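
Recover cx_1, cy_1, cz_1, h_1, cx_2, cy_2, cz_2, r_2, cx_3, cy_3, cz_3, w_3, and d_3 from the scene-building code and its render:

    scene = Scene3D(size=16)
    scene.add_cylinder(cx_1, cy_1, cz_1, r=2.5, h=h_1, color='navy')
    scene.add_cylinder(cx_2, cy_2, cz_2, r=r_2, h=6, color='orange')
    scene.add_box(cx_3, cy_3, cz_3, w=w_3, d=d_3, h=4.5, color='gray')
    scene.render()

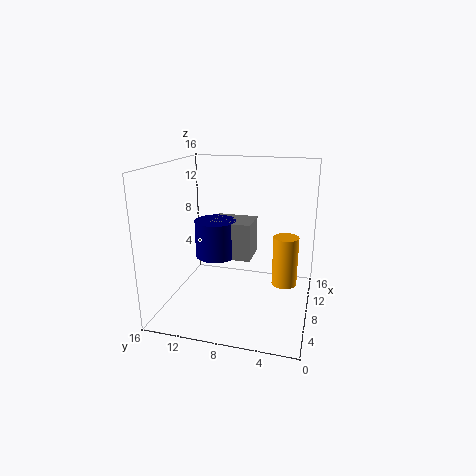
cx_1 = 10.5
cy_1 = 11.5
cz_1 = 4.5
h_1 = 4.5
cx_2 = 11
cy_2 = 3
cz_2 = 1.5
r_2 = 1.5
cx_3 = 9.5
cy_3 = 7
cz_3 = 4.5
w_3 = 4
d_3 = 5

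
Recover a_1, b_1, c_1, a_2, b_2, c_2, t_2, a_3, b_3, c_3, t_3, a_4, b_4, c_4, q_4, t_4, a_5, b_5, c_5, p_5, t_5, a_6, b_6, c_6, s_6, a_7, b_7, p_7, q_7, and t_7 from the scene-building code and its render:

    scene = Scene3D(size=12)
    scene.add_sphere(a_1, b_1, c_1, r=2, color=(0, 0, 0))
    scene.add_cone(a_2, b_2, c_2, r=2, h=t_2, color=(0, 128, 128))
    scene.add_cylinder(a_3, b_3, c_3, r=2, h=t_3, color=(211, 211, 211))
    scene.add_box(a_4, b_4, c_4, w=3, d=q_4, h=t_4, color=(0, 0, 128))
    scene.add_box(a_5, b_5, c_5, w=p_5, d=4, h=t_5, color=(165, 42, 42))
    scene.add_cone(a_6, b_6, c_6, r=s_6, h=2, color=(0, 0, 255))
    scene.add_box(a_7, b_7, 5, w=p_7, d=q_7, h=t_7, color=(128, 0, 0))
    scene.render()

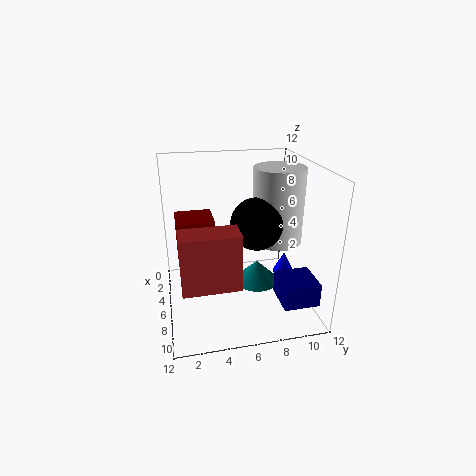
a_1 = 8; b_1 = 7; c_1 = 8; a_2 = 5; b_2 = 8; c_2 = 1; t_2 = 2; a_3 = 7; b_3 = 9; c_3 = 6; t_3 = 6; a_4 = 7; b_4 = 9; c_4 = 1; q_4 = 3; t_4 = 2; a_5 = 10; b_5 = 1; c_5 = 5; p_5 = 2; t_5 = 4; a_6 = 4; b_6 = 11; c_6 = 1; s_6 = 1; a_7 = 4; b_7 = 1; p_7 = 3; q_7 = 3; t_7 = 3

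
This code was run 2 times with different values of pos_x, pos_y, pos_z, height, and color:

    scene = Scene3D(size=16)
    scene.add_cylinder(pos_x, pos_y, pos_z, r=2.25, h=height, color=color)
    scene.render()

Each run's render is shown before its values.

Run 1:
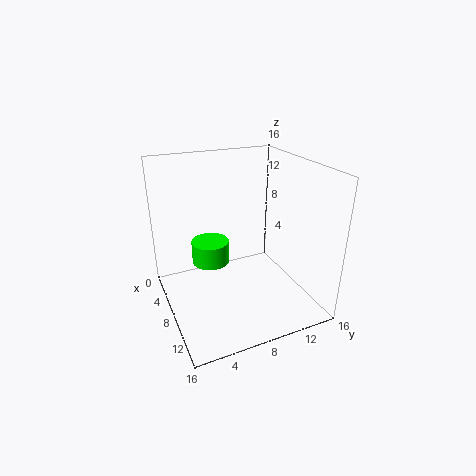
pos_x = 4.25; pos_y = 6; pos_z = 3.5; height = 2.75; color = 'lime'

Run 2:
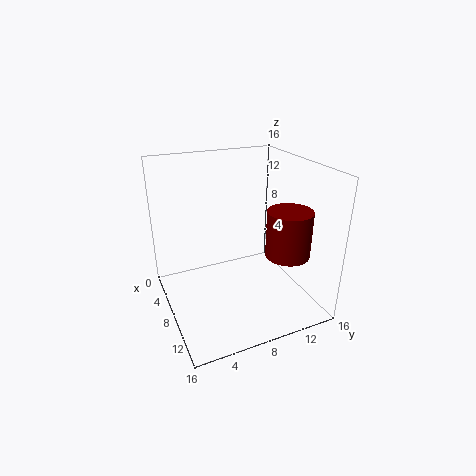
pos_x = 13; pos_y = 11.25; pos_z = 7.75; height = 4.75; color = 'maroon'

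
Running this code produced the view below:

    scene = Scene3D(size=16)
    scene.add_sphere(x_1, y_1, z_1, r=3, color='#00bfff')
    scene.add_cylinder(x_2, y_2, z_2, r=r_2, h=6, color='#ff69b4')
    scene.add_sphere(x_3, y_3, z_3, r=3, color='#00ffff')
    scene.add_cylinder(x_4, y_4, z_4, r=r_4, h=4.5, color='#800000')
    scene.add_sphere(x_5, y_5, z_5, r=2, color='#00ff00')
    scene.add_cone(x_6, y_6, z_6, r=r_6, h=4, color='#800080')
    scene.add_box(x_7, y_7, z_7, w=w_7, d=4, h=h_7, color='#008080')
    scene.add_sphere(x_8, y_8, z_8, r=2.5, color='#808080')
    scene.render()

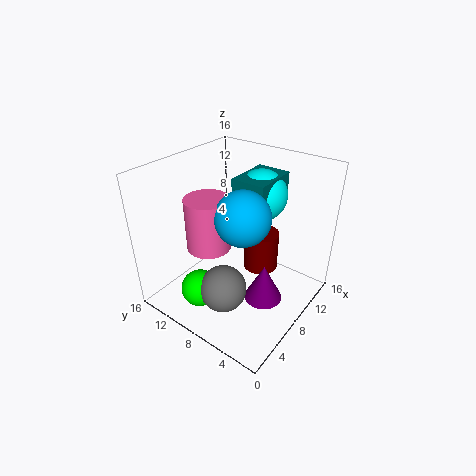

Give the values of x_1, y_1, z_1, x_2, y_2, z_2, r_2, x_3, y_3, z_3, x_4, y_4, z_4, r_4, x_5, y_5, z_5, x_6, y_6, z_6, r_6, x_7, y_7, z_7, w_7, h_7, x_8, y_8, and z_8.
x_1 = 7.5, y_1 = 7, z_1 = 11, x_2 = 6.5, y_2 = 11, z_2 = 6.5, r_2 = 2.5, x_3 = 12.5, y_3 = 8, z_3 = 11.5, x_4 = 10.5, y_4 = 6.5, z_4 = 3.5, r_4 = 2, x_5 = 3, y_5 = 9.5, z_5 = 3.5, x_6 = 6.5, y_6 = 3.5, z_6 = 3, r_6 = 2, x_7 = 9.5, y_7 = 6, z_7 = 11.5, w_7 = 5.5, h_7 = 2.5, x_8 = 4, y_8 = 7, z_8 = 4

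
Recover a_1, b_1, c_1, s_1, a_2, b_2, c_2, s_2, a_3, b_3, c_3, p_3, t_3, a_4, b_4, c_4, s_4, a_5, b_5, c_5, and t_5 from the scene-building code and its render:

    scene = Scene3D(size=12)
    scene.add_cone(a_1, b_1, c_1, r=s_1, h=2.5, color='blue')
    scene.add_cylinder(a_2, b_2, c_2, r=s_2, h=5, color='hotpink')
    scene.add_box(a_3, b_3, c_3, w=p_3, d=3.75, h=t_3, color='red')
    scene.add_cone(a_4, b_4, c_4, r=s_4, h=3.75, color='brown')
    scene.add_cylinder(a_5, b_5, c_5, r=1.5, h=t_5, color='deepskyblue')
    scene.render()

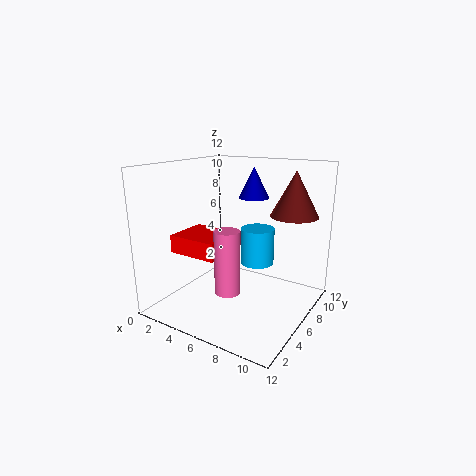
a_1 = 6.75, b_1 = 7.25, c_1 = 9.25, s_1 = 1.25, a_2 = 6.75, b_2 = 3.25, c_2 = 2.5, s_2 = 1, a_3 = 1.25, b_3 = 3, c_3 = 4.75, p_3 = 4.25, t_3 = 1.5, a_4 = 9.75, b_4 = 8.75, c_4 = 7.75, s_4 = 2, a_5 = 6.5, b_5 = 8.5, c_5 = 3, t_5 = 3.25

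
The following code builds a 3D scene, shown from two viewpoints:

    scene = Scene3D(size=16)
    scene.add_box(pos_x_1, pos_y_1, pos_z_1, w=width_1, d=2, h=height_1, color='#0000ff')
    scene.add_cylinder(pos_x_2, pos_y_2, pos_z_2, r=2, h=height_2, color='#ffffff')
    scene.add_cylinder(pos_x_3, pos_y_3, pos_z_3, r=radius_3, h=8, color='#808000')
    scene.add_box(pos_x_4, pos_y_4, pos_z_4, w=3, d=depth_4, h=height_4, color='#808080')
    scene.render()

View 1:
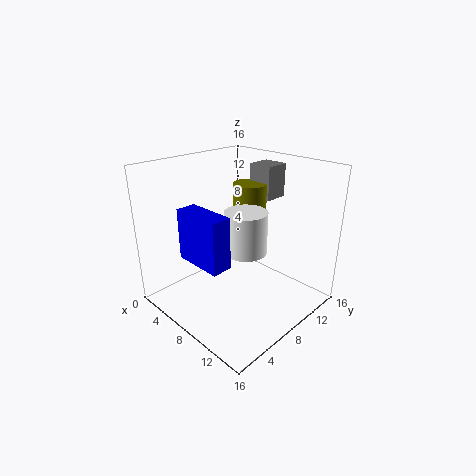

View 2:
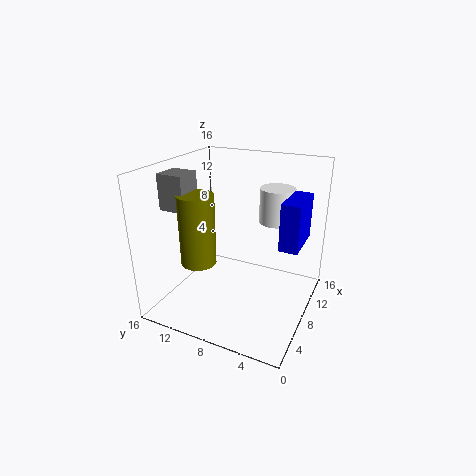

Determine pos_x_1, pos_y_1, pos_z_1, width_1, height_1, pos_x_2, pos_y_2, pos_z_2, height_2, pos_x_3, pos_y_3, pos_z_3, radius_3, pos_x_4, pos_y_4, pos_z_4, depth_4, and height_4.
pos_x_1 = 7
pos_y_1 = 1
pos_z_1 = 8
width_1 = 5
height_1 = 5
pos_x_2 = 12
pos_y_2 = 5
pos_z_2 = 9
height_2 = 4
pos_x_3 = 6
pos_y_3 = 12
pos_z_3 = 5
radius_3 = 2
pos_x_4 = 5
pos_y_4 = 13
pos_z_4 = 11
depth_4 = 3
height_4 = 4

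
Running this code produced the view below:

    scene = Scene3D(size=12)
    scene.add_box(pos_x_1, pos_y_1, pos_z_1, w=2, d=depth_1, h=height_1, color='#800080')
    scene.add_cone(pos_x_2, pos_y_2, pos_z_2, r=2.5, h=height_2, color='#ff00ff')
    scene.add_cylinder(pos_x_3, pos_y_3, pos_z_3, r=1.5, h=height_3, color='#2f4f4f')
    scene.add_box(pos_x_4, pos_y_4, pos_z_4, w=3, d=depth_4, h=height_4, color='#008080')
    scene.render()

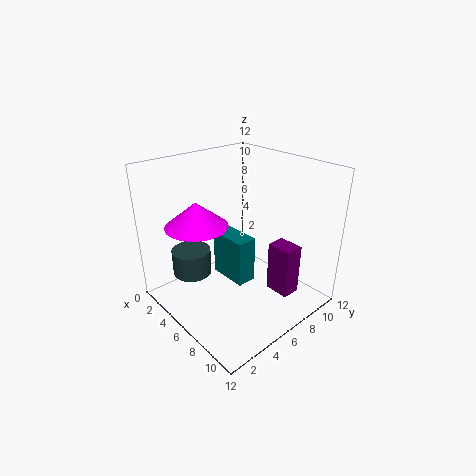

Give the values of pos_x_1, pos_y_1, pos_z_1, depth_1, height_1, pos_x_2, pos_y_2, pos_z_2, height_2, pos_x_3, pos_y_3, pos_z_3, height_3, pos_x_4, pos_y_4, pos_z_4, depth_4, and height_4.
pos_x_1 = 9
pos_y_1 = 6.5
pos_z_1 = 2.5
depth_1 = 1.5
height_1 = 4
pos_x_2 = 4.5
pos_y_2 = 3
pos_z_2 = 7.5
height_2 = 2
pos_x_3 = 5
pos_y_3 = 2
pos_z_3 = 4
height_3 = 2
pos_x_4 = 6
pos_y_4 = 3.5
pos_z_4 = 4
depth_4 = 1.5
height_4 = 3.5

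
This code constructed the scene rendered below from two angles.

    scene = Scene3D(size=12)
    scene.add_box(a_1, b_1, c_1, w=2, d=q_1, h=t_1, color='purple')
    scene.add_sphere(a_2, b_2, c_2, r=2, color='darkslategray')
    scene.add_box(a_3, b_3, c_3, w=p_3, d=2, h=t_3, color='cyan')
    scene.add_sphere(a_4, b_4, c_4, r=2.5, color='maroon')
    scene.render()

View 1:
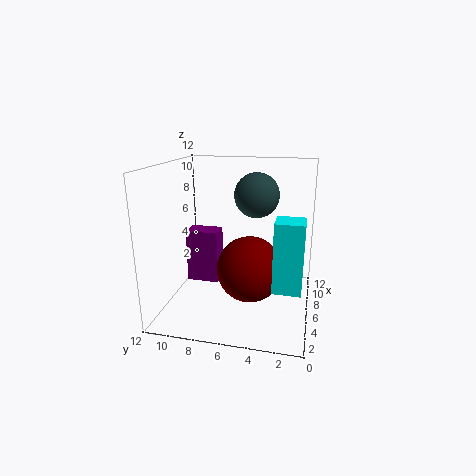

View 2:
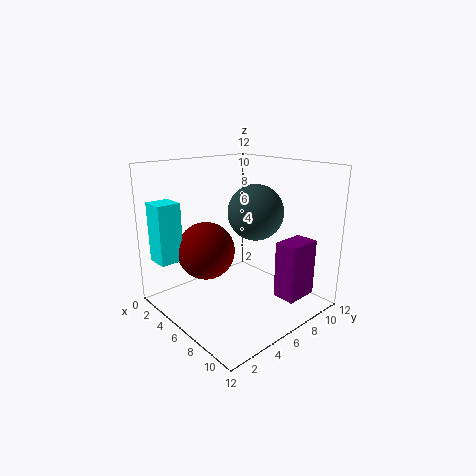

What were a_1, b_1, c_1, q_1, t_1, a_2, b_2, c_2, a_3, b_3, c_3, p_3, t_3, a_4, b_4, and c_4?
a_1 = 8; b_1 = 8.5; c_1 = 0.5; q_1 = 3; t_1 = 5; a_2 = 9; b_2 = 5; c_2 = 9; a_3 = 1; b_3 = 0.5; c_3 = 4; p_3 = 2; t_3 = 5; a_4 = 3.5; b_4 = 4.5; c_4 = 4.5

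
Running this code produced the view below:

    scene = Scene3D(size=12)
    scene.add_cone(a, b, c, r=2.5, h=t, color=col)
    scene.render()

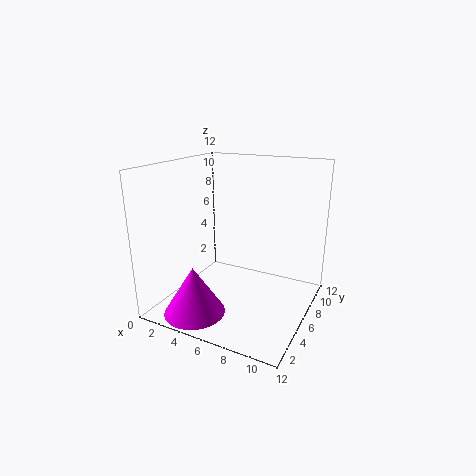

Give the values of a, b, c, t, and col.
a = 3.75
b = 2.5
c = 0.25
t = 4
col = 'magenta'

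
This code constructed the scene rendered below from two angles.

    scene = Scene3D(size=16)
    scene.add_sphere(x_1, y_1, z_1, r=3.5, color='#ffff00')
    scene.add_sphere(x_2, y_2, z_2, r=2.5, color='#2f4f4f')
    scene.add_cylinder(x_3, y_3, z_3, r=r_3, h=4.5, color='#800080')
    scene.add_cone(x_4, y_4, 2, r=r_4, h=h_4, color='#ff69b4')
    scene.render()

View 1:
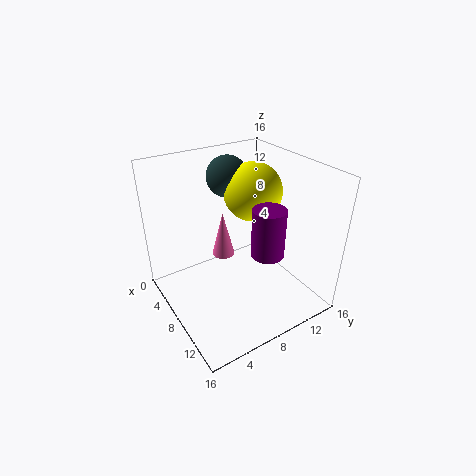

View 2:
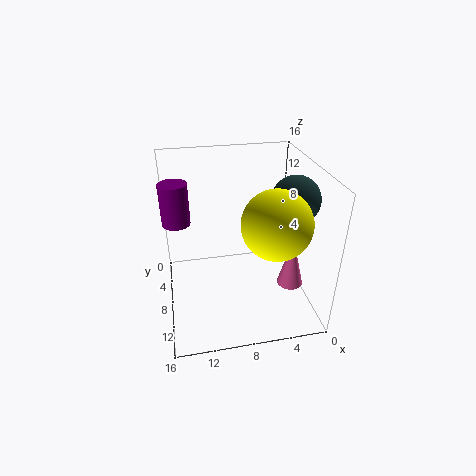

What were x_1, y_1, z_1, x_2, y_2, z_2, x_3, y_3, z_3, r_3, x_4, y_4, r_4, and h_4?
x_1 = 5; y_1 = 12; z_1 = 11.5; x_2 = 2.5; y_2 = 10; z_2 = 13; x_3 = 14.5; y_3 = 7; z_3 = 10; r_3 = 1.5; x_4 = 2; y_4 = 9.5; r_4 = 1.5; h_4 = 6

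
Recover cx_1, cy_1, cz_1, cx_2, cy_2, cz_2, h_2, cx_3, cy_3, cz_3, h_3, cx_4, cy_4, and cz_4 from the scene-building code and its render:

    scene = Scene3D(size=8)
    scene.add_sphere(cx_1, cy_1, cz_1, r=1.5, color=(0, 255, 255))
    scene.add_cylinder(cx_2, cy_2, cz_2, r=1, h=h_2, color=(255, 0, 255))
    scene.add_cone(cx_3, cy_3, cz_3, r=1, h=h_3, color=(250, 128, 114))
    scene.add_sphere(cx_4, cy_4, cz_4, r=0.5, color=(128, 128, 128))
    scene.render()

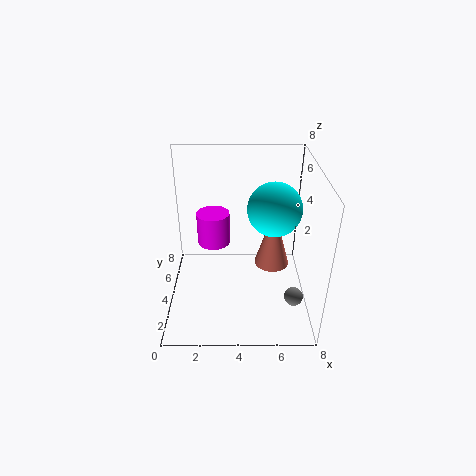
cx_1 = 6; cy_1 = 4.5; cz_1 = 5.5; cx_2 = 2.5; cy_2 = 6; cz_2 = 2.5; h_2 = 2; cx_3 = 6; cy_3 = 4.5; cz_3 = 2; h_3 = 3.5; cx_4 = 7; cy_4 = 2; cz_4 = 1.5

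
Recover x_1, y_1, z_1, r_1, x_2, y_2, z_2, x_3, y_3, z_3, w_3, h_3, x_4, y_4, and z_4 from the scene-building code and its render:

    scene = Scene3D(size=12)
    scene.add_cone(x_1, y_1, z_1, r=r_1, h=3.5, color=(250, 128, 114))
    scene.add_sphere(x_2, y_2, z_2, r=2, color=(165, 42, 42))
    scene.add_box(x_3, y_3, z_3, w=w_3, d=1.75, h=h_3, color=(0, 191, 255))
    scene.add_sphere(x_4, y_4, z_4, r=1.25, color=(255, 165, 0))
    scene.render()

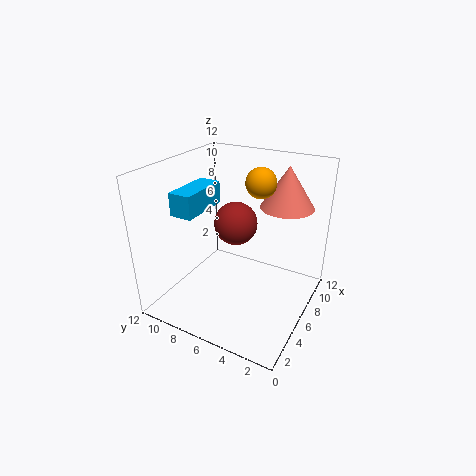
x_1 = 9
y_1 = 3
z_1 = 8.25
r_1 = 2.25
x_2 = 8.75
y_2 = 7.75
z_2 = 5.75
x_3 = 1.75
y_3 = 7.5
z_3 = 9
w_3 = 4
h_3 = 1.75
x_4 = 7.5
y_4 = 4.75
z_4 = 10.5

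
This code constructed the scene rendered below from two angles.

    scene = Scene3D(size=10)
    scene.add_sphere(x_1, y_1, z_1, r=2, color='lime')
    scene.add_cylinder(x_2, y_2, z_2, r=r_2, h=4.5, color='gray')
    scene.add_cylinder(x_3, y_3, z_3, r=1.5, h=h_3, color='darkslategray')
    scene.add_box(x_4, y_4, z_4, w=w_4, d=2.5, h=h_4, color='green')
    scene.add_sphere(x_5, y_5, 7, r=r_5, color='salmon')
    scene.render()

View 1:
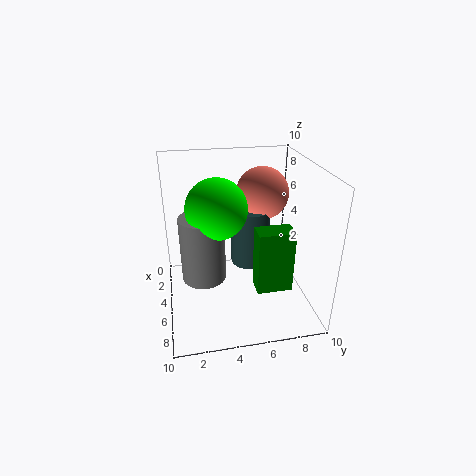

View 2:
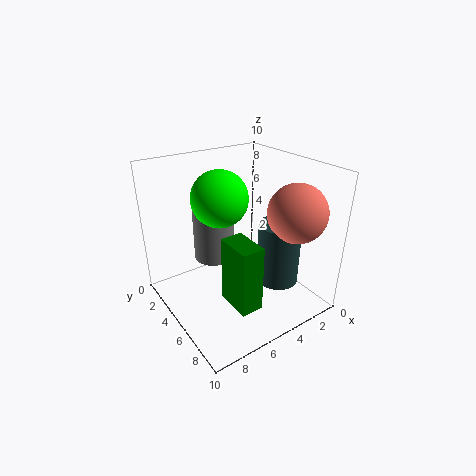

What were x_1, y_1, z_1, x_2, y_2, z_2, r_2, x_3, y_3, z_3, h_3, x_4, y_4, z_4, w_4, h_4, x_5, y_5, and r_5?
x_1 = 5.5; y_1 = 3.5; z_1 = 7.5; x_2 = 5.5; y_2 = 2.5; z_2 = 2.5; r_2 = 1.5; x_3 = 2.5; y_3 = 6.5; z_3 = 1.5; h_3 = 4.5; x_4 = 5.5; y_4 = 6; z_4 = 1.5; w_4 = 1.5; h_4 = 4.5; x_5 = 2; y_5 = 7.5; r_5 = 2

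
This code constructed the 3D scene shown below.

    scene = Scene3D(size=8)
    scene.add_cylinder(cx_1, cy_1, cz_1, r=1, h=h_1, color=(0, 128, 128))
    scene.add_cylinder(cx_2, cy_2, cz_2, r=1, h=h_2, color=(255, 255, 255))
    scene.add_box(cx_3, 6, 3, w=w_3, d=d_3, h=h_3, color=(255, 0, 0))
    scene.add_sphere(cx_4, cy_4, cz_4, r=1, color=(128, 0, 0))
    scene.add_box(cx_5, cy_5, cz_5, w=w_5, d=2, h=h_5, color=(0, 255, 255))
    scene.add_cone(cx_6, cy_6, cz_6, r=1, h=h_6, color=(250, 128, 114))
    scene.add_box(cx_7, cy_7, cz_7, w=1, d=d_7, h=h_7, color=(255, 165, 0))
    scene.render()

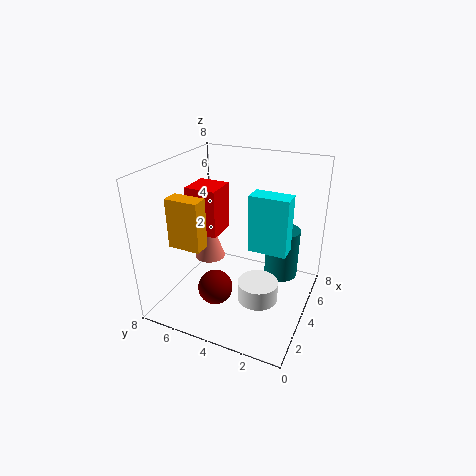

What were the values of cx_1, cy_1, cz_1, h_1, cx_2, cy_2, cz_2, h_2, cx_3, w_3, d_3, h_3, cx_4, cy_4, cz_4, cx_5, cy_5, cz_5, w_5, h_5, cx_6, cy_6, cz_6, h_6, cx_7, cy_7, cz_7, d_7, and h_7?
cx_1 = 6; cy_1 = 2; cz_1 = 1; h_1 = 3; cx_2 = 2; cy_2 = 2; cz_2 = 2; h_2 = 1; cx_3 = 5; w_3 = 2; d_3 = 2; h_3 = 3; cx_4 = 3; cy_4 = 5; cz_4 = 1; cx_5 = 3; cy_5 = 1; cz_5 = 4; w_5 = 1; h_5 = 3; cx_6 = 6; cy_6 = 7; cz_6 = 1; h_6 = 3; cx_7 = 3; cy_7 = 6; cz_7 = 3; d_7 = 2; h_7 = 3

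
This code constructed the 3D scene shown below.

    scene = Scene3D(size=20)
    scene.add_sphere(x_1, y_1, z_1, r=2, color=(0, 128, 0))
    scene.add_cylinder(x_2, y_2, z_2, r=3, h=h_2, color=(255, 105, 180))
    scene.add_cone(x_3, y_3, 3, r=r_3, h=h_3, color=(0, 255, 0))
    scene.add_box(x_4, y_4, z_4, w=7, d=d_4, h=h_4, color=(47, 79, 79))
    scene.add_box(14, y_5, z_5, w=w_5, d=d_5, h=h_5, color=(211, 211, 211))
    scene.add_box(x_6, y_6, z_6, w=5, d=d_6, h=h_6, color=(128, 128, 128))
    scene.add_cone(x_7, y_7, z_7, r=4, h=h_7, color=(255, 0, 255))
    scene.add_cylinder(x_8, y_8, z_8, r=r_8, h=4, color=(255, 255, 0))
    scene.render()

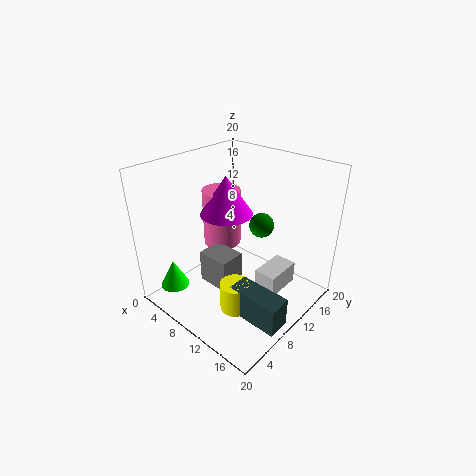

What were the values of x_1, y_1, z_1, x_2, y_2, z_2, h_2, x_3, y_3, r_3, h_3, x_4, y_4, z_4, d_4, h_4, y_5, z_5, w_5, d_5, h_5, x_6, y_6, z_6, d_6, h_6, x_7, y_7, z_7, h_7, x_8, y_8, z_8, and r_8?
x_1 = 8, y_1 = 18, z_1 = 8, x_2 = 3, y_2 = 14, z_2 = 5, h_2 = 9, x_3 = 4, y_3 = 3, r_3 = 2, h_3 = 4, x_4 = 13, y_4 = 5, z_4 = 2, d_4 = 3, h_4 = 4, y_5 = 9, z_5 = 4, w_5 = 3, d_5 = 5, h_5 = 3, x_6 = 4, y_6 = 8, z_6 = 1, d_6 = 4, h_6 = 5, x_7 = 5, y_7 = 13, z_7 = 11, h_7 = 6, x_8 = 13, y_8 = 6, z_8 = 2, r_8 = 2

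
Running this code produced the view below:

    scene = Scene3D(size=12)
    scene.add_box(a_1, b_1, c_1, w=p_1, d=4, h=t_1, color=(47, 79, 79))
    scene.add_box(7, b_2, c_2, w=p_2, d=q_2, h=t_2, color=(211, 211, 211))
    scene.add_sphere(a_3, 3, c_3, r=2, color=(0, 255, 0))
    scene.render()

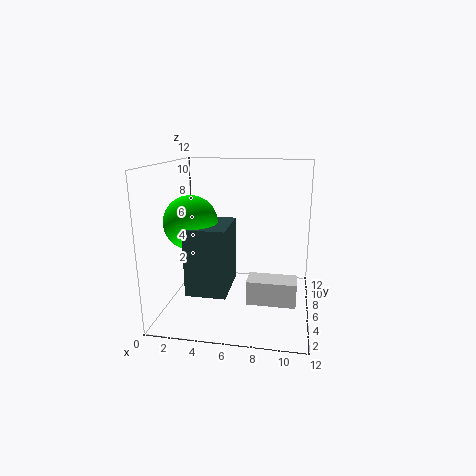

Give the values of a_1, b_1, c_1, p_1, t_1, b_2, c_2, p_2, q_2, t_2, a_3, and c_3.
a_1 = 3; b_1 = 1; c_1 = 3; p_1 = 3; t_1 = 5; b_2 = 4; c_2 = 1; p_2 = 4; q_2 = 2; t_2 = 2; a_3 = 3; c_3 = 8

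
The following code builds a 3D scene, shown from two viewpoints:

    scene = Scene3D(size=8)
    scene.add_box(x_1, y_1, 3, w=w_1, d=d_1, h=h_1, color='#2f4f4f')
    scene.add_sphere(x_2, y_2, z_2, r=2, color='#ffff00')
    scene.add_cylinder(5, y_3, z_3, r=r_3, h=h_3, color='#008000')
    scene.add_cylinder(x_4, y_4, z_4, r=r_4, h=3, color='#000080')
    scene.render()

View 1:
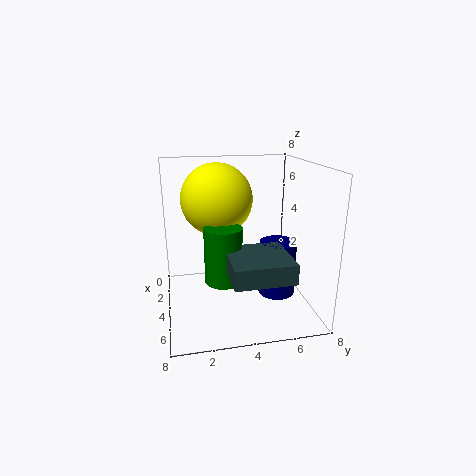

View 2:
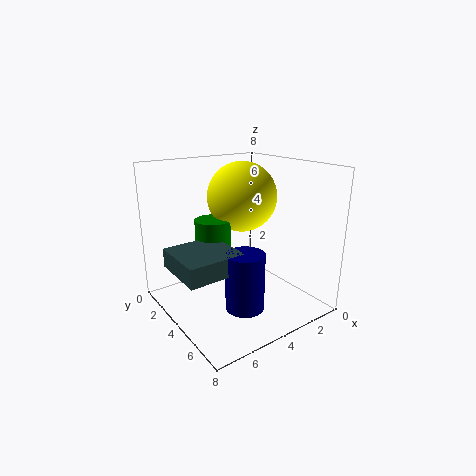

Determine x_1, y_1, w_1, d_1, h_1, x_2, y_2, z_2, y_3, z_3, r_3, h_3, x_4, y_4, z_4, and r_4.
x_1 = 5, y_1 = 3, w_1 = 3, d_1 = 3, h_1 = 1, x_2 = 3, y_2 = 3, z_2 = 6, y_3 = 3, z_3 = 2, r_3 = 1, h_3 = 3, x_4 = 5, y_4 = 6, z_4 = 1, r_4 = 1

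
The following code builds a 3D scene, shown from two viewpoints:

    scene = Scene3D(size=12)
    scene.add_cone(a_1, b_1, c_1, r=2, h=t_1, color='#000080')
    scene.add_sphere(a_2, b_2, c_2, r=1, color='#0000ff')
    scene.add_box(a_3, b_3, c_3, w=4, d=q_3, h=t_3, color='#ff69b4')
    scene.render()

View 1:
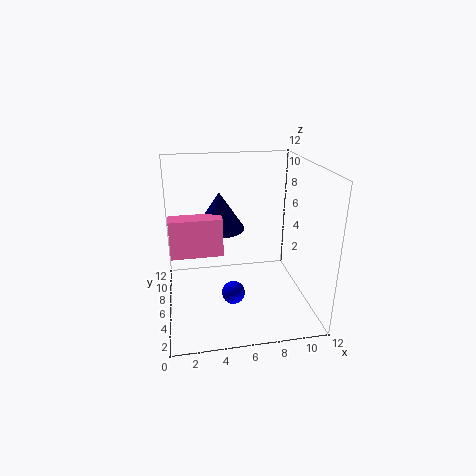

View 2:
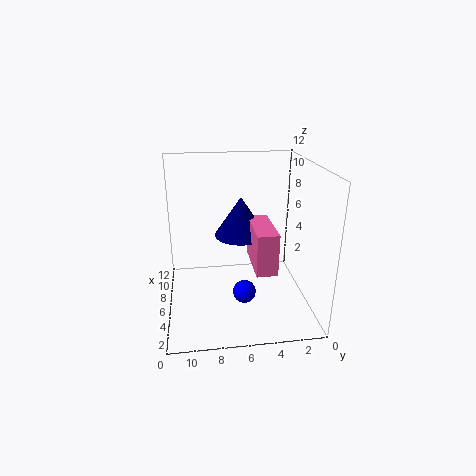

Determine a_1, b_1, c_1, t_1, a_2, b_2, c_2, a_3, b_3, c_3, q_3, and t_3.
a_1 = 4.5; b_1 = 6; c_1 = 7; t_1 = 3; a_2 = 5.5; b_2 = 5.5; c_2 = 1; a_3 = 0.5; b_3 = 4; c_3 = 5.5; q_3 = 1.5; t_3 = 3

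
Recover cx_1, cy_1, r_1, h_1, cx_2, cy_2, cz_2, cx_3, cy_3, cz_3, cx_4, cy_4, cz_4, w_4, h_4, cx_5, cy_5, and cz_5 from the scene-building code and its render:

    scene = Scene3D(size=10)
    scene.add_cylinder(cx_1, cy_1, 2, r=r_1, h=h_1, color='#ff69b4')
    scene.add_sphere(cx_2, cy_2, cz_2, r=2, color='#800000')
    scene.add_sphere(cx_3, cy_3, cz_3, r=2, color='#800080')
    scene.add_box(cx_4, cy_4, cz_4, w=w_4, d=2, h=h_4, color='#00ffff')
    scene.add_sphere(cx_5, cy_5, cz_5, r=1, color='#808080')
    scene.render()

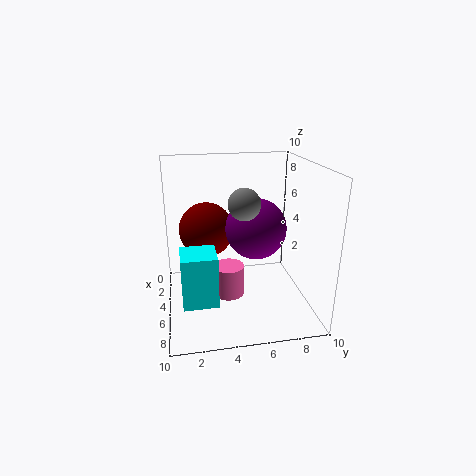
cx_1 = 7; cy_1 = 4; r_1 = 1; h_1 = 2; cx_2 = 3; cy_2 = 3; cz_2 = 5; cx_3 = 6; cy_3 = 6; cz_3 = 6; cx_4 = 8; cy_4 = 1; cz_4 = 3; w_4 = 2; h_4 = 3; cx_5 = 7; cy_5 = 5; cz_5 = 8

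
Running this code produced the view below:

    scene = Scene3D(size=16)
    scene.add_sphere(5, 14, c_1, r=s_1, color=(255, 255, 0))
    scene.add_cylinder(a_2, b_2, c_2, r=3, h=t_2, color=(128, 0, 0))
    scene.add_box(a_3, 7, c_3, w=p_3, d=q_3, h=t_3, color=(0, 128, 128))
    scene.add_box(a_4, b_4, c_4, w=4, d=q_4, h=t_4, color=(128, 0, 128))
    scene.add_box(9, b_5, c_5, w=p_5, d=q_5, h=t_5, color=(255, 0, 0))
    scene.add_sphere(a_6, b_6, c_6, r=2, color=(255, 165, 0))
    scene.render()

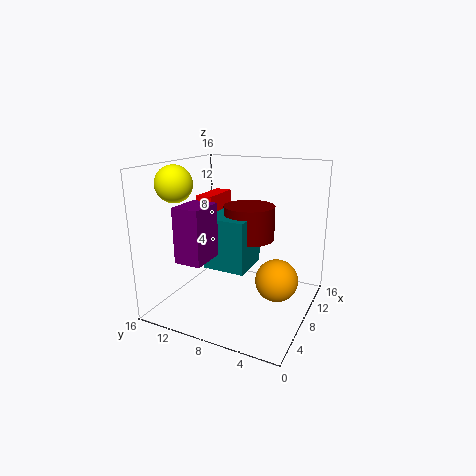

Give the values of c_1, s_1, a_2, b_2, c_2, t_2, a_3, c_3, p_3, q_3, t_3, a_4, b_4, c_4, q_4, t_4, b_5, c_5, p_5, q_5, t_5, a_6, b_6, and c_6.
c_1 = 14, s_1 = 2, a_2 = 11, b_2 = 8, c_2 = 7, t_2 = 4, a_3 = 7, c_3 = 4, p_3 = 5, q_3 = 5, t_3 = 6, a_4 = 3, b_4 = 10, c_4 = 6, q_4 = 3, t_4 = 6, b_5 = 12, c_5 = 10, p_5 = 5, q_5 = 2, t_5 = 2, a_6 = 4, b_6 = 2, c_6 = 6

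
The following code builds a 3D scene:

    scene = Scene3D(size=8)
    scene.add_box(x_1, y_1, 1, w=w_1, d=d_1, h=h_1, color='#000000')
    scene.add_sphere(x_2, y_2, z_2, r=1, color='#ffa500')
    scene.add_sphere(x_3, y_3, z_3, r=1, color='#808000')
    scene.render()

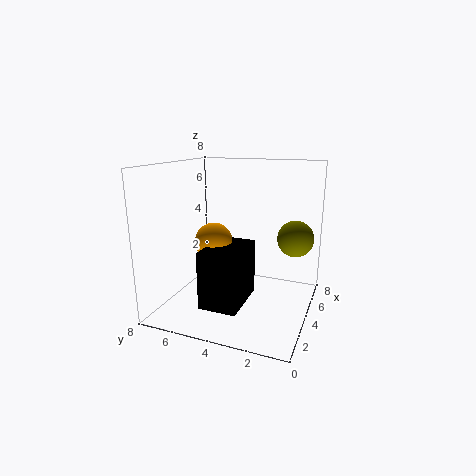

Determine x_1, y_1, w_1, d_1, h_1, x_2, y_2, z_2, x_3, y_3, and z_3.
x_1 = 1
y_1 = 3
w_1 = 3
d_1 = 2
h_1 = 3
x_2 = 3
y_2 = 5
z_2 = 4
x_3 = 5
y_3 = 1
z_3 = 4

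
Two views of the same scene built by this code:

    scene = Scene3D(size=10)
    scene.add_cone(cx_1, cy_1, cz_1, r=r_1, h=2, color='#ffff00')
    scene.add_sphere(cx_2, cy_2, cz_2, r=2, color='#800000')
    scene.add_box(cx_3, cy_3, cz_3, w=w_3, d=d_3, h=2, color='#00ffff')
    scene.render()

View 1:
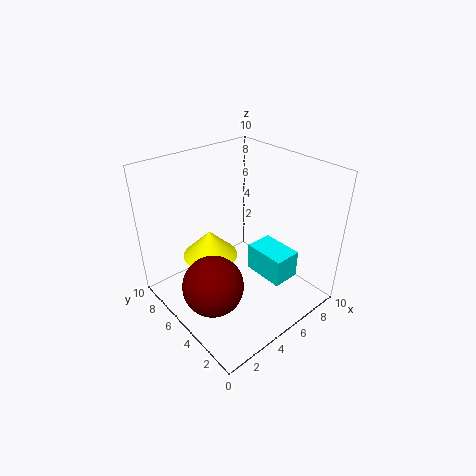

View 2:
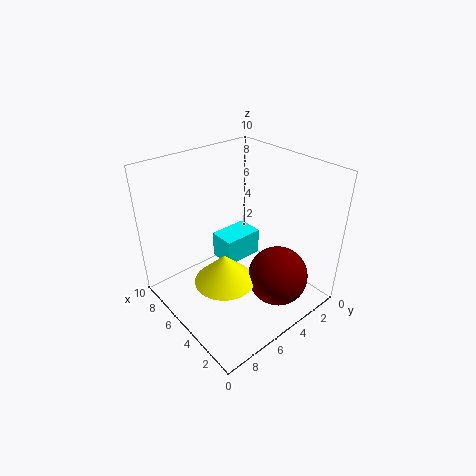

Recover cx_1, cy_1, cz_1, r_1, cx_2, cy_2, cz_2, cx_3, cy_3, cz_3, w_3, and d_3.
cx_1 = 4; cy_1 = 7; cz_1 = 3; r_1 = 2; cx_2 = 2; cy_2 = 4; cz_2 = 3; cx_3 = 6; cy_3 = 2; cz_3 = 2; w_3 = 2; d_3 = 3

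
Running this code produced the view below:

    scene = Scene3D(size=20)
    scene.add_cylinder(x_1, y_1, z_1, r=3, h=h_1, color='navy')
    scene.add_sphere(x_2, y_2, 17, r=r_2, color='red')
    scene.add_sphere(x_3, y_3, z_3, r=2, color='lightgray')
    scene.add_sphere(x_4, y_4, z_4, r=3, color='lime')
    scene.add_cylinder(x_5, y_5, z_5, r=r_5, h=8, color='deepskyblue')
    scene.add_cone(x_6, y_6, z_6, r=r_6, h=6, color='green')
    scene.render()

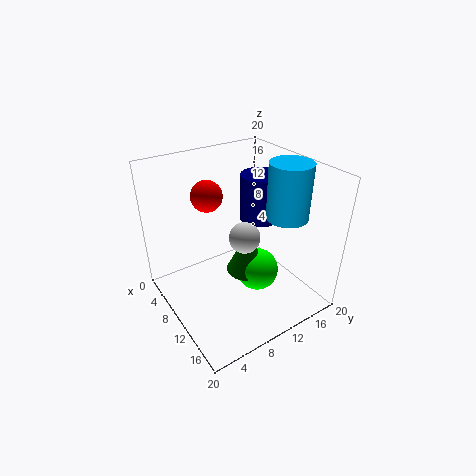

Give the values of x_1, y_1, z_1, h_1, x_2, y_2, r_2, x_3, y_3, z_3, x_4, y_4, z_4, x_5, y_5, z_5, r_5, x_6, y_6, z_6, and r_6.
x_1 = 7
y_1 = 16
z_1 = 10
h_1 = 7
x_2 = 9
y_2 = 6
r_2 = 2
x_3 = 13
y_3 = 9
z_3 = 12
x_4 = 12
y_4 = 12
z_4 = 5
x_5 = 12
y_5 = 17
z_5 = 12
r_5 = 3
x_6 = 11
y_6 = 11
z_6 = 5
r_6 = 3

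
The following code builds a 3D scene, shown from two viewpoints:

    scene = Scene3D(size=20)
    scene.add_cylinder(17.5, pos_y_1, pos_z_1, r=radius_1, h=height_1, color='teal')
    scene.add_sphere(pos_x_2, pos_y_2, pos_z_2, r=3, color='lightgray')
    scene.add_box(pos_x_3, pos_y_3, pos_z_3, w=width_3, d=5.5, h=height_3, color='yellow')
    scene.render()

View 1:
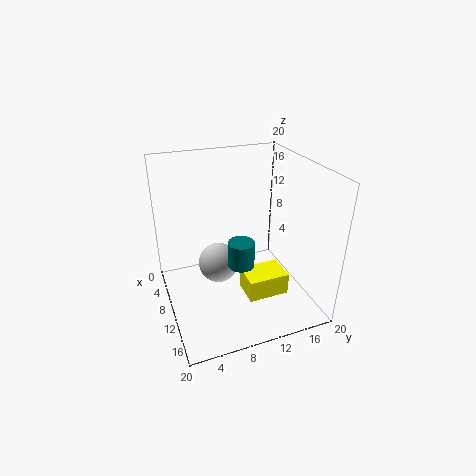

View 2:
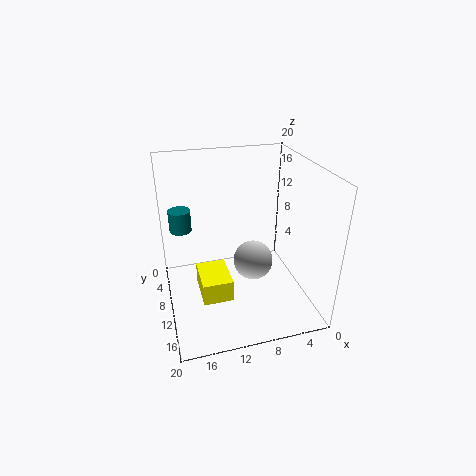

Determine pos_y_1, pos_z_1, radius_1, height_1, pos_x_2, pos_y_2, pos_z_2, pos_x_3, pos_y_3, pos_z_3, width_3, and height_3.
pos_y_1 = 7.5, pos_z_1 = 11, radius_1 = 1.5, height_1 = 3, pos_x_2 = 7, pos_y_2 = 8, pos_z_2 = 4.5, pos_x_3 = 12, pos_y_3 = 9.5, pos_z_3 = 3.5, width_3 = 4, height_3 = 3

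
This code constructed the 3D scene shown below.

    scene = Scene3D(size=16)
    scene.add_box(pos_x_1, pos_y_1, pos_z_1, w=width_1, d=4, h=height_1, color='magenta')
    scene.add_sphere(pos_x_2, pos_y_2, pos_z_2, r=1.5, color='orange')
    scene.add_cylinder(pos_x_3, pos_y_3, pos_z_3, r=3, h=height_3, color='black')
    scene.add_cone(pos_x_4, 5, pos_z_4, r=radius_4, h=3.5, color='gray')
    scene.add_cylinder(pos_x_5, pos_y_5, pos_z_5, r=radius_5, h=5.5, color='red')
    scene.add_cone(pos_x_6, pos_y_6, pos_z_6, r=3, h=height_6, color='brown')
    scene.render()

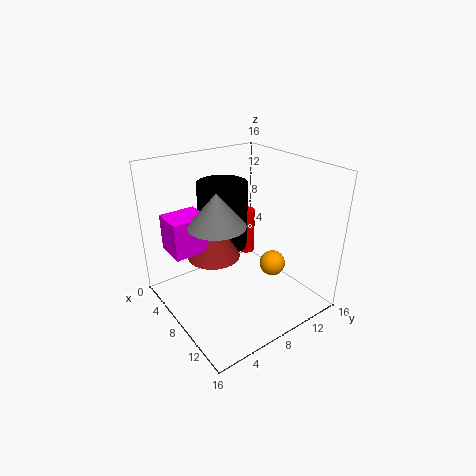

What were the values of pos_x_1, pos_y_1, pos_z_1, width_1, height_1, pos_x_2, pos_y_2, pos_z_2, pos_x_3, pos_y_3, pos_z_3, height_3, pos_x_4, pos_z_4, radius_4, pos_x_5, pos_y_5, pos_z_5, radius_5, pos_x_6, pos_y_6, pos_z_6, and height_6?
pos_x_1 = 3.5
pos_y_1 = 1
pos_z_1 = 7
width_1 = 3.5
height_1 = 4
pos_x_2 = 9.5
pos_y_2 = 12
pos_z_2 = 4
pos_x_3 = 3.5
pos_y_3 = 9
pos_z_3 = 5
height_3 = 8
pos_x_4 = 8.5
pos_z_4 = 10.5
radius_4 = 3
pos_x_5 = 5
pos_y_5 = 11.5
pos_z_5 = 4
radius_5 = 1
pos_x_6 = 6
pos_y_6 = 6
pos_z_6 = 5.5
height_6 = 5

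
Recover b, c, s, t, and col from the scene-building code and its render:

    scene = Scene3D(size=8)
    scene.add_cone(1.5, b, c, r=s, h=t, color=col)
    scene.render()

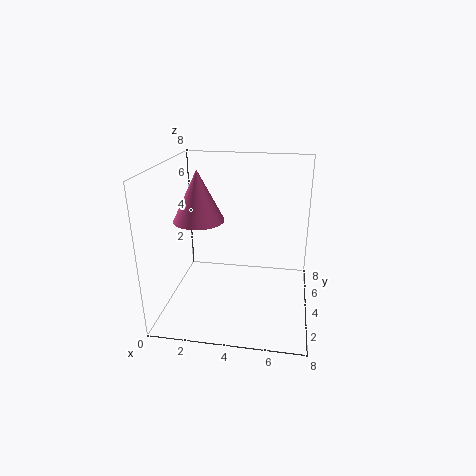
b = 5, c = 4.5, s = 1.5, t = 3, col = 'hotpink'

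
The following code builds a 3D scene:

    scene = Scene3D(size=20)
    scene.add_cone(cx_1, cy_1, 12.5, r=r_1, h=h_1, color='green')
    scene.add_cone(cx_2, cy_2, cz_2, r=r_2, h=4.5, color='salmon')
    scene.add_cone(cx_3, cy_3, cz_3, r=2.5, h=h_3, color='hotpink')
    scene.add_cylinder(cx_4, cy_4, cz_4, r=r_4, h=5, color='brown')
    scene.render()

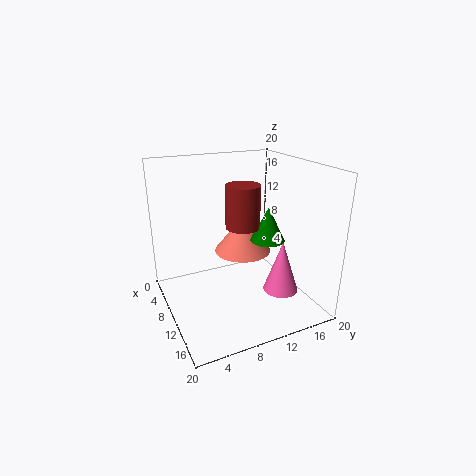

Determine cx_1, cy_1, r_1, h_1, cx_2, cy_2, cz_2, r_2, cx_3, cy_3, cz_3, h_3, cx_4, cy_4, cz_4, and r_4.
cx_1 = 17, cy_1 = 10.5, r_1 = 2, h_1 = 4, cx_2 = 13.5, cy_2 = 9, cz_2 = 10, r_2 = 3.5, cx_3 = 13, cy_3 = 15.5, cz_3 = 2, h_3 = 7.5, cx_4 = 15.5, cy_4 = 8, cz_4 = 14, r_4 = 2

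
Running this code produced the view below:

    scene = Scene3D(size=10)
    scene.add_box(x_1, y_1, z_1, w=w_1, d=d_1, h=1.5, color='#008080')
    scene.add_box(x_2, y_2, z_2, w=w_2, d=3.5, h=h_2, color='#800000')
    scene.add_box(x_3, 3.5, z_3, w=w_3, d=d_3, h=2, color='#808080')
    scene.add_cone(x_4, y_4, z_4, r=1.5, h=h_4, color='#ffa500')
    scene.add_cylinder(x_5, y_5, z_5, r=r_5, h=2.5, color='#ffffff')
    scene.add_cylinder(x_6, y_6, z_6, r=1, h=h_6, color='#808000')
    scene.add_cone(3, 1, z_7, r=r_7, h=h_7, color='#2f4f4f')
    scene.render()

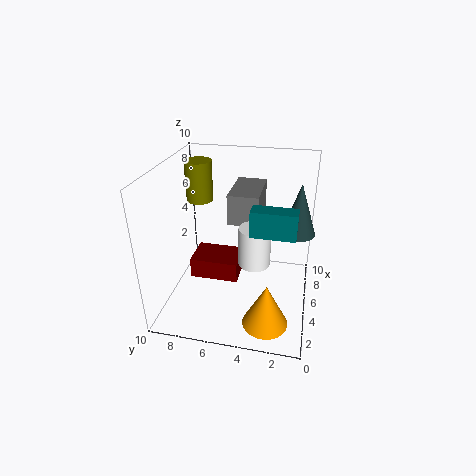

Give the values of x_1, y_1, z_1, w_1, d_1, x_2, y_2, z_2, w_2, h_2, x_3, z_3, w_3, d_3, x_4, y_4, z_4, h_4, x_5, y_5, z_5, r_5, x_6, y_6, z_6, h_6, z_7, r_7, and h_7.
x_1 = 1, y_1 = 1, z_1 = 7.5, w_1 = 1, d_1 = 2.5, x_2 = 4.5, y_2 = 5, z_2 = 1.5, w_2 = 2.5, h_2 = 1.5, x_3 = 4, z_3 = 6.5, w_3 = 3.5, d_3 = 2, x_4 = 2, y_4 = 2.5, z_4 = 0.5, h_4 = 3, x_5 = 3, y_5 = 3.5, z_5 = 4.5, r_5 = 1, x_6 = 7.5, y_6 = 8.5, z_6 = 6.5, h_6 = 3, z_7 = 7, r_7 = 1, h_7 = 3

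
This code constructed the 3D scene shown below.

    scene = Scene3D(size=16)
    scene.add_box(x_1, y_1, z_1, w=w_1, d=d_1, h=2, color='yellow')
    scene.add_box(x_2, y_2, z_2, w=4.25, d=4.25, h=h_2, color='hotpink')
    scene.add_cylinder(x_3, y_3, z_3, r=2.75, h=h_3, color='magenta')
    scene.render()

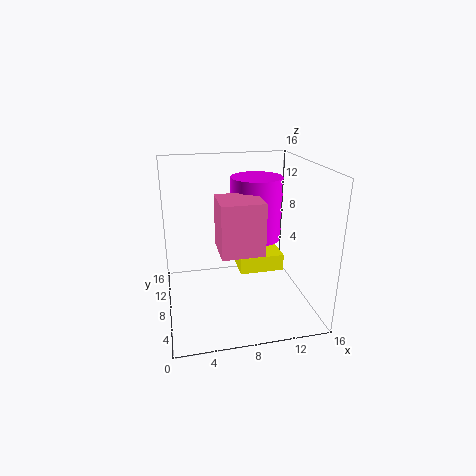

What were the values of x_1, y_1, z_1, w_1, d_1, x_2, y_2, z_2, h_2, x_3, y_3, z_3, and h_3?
x_1 = 8.5
y_1 = 8.5
z_1 = 3
w_1 = 5.25
d_1 = 4.25
x_2 = 5.25
y_2 = 2.5
z_2 = 8.25
h_2 = 5.25
x_3 = 10
y_3 = 8
z_3 = 8
h_3 = 6.75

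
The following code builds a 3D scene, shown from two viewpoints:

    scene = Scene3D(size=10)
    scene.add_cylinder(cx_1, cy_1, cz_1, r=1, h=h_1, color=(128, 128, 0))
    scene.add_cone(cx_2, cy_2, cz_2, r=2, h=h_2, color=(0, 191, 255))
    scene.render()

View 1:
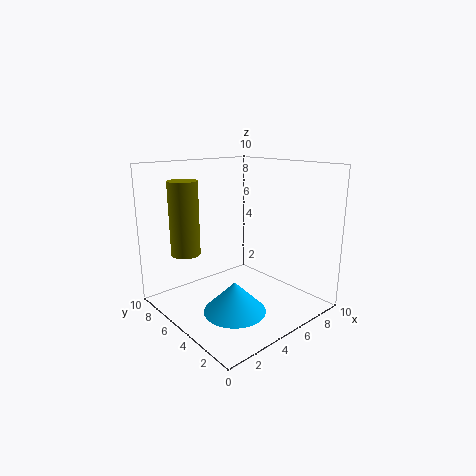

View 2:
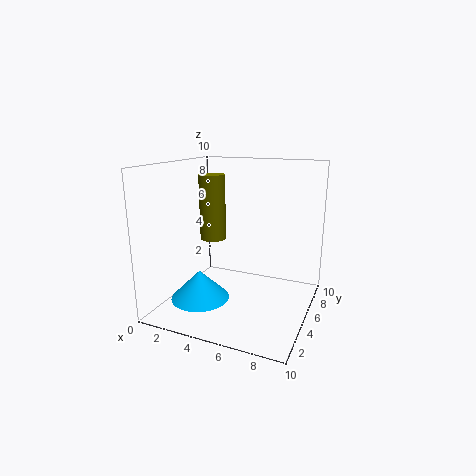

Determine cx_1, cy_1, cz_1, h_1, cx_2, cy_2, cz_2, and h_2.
cx_1 = 2, cy_1 = 7, cz_1 = 4, h_1 = 5, cx_2 = 3, cy_2 = 3, cz_2 = 1, h_2 = 2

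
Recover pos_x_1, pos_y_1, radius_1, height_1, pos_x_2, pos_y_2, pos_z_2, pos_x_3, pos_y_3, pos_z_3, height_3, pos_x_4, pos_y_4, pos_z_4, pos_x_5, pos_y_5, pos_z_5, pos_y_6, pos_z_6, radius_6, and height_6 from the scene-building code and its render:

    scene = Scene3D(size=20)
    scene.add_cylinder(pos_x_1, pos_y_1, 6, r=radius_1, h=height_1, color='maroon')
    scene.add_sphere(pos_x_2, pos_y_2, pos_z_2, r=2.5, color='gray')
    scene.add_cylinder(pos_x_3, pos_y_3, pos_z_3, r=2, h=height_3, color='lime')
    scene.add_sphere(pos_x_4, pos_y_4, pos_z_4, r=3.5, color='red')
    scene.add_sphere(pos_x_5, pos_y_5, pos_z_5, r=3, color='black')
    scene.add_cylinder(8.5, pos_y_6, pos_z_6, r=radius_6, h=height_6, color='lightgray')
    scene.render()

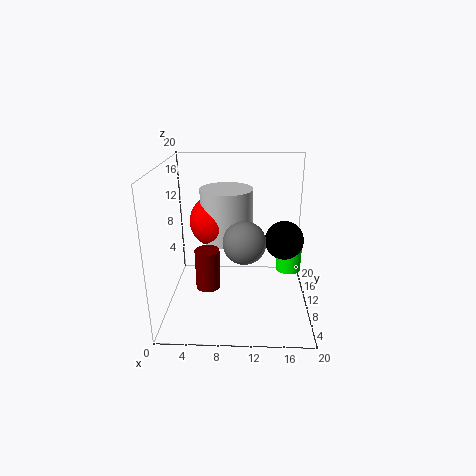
pos_x_1 = 6.5
pos_y_1 = 4
radius_1 = 1.5
height_1 = 5
pos_x_2 = 11
pos_y_2 = 3
pos_z_2 = 12.5
pos_x_3 = 18
pos_y_3 = 16
pos_z_3 = 2
height_3 = 5
pos_x_4 = 7
pos_y_4 = 10
pos_z_4 = 12.5
pos_x_5 = 17
pos_y_5 = 15
pos_z_5 = 7.5
pos_y_6 = 10
pos_z_6 = 10
radius_6 = 3.5
height_6 = 7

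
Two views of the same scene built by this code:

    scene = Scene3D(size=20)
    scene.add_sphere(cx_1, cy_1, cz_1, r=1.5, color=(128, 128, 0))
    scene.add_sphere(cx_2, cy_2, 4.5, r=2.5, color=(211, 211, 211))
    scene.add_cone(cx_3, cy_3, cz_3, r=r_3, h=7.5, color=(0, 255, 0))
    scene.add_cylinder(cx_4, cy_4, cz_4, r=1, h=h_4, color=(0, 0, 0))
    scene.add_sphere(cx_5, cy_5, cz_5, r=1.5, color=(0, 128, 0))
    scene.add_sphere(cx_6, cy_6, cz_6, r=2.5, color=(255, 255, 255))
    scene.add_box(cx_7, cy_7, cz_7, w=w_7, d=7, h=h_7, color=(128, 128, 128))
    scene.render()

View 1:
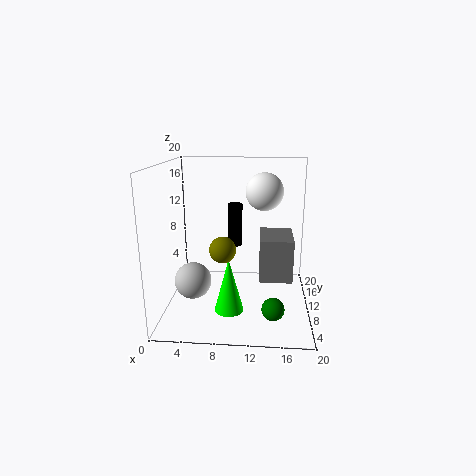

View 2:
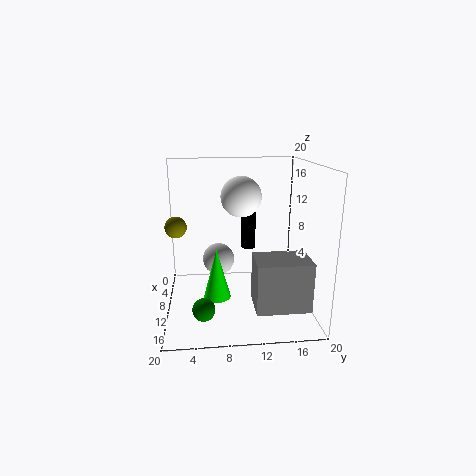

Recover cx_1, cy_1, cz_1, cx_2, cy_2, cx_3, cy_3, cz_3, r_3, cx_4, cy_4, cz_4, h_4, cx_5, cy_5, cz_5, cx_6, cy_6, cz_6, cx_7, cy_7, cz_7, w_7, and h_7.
cx_1 = 9, cy_1 = 1.5, cz_1 = 11.5, cx_2 = 4, cy_2 = 7.5, cx_3 = 9, cy_3 = 7, cz_3 = 0.5, r_3 = 2, cx_4 = 9.5, cy_4 = 11.5, cz_4 = 8.5, h_4 = 6, cx_5 = 15, cy_5 = 5, cz_5 = 2, cx_6 = 13.5, cy_6 = 10, cz_6 = 16.5, cx_7 = 13, cy_7 = 11.5, cz_7 = 2.5, w_7 = 5, h_7 = 6.5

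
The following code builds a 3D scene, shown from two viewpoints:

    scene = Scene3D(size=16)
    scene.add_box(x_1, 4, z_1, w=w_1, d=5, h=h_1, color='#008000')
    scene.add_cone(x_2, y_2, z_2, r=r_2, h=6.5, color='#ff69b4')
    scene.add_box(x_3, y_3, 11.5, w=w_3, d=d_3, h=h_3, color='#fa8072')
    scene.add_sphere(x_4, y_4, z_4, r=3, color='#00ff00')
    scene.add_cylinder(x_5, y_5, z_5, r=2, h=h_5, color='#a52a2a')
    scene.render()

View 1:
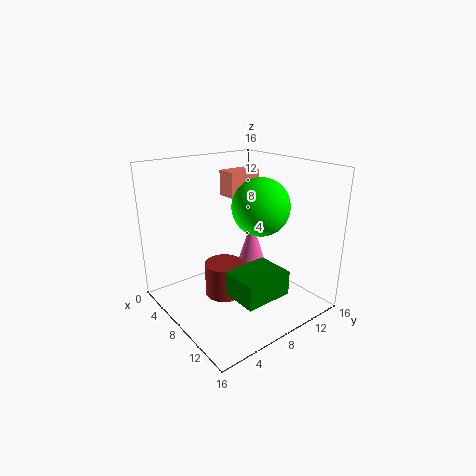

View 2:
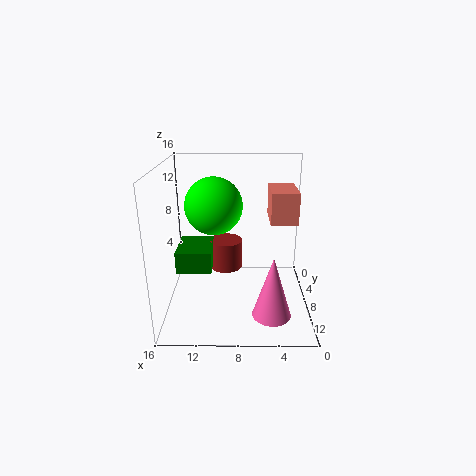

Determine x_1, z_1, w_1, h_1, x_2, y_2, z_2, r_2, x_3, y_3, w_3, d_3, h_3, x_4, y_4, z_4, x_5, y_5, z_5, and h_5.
x_1 = 11, z_1 = 4, w_1 = 4, h_1 = 2.5, x_2 = 4.5, y_2 = 13, z_2 = 1.5, r_2 = 2, x_3 = 2.5, y_3 = 9.5, w_3 = 2.5, d_3 = 4, h_3 = 3, x_4 = 10.5, y_4 = 9, z_4 = 12, x_5 = 9.5, y_5 = 5, z_5 = 3, h_5 = 3.5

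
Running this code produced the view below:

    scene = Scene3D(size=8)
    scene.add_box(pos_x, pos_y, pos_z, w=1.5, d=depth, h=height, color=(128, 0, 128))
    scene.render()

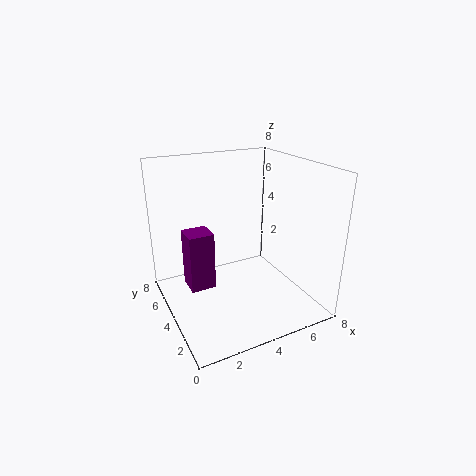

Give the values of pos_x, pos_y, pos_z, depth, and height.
pos_x = 1.5; pos_y = 5; pos_z = 0.5; depth = 1.5; height = 3.5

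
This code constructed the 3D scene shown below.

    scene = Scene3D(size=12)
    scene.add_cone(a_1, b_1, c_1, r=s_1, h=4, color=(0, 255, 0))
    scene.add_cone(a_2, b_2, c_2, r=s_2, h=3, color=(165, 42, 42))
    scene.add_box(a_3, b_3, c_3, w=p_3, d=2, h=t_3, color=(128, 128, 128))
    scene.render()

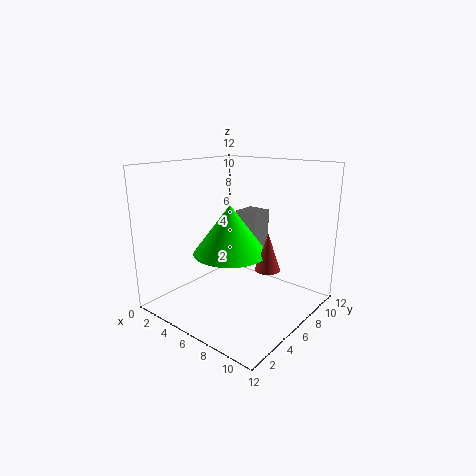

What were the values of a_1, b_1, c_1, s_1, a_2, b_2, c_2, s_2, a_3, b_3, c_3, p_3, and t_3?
a_1 = 6; b_1 = 5; c_1 = 5; s_1 = 3; a_2 = 9; b_2 = 6; c_2 = 4; s_2 = 1; a_3 = 5; b_3 = 7; c_3 = 4; p_3 = 2; t_3 = 4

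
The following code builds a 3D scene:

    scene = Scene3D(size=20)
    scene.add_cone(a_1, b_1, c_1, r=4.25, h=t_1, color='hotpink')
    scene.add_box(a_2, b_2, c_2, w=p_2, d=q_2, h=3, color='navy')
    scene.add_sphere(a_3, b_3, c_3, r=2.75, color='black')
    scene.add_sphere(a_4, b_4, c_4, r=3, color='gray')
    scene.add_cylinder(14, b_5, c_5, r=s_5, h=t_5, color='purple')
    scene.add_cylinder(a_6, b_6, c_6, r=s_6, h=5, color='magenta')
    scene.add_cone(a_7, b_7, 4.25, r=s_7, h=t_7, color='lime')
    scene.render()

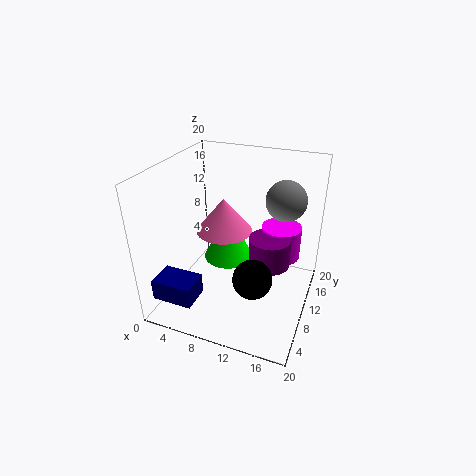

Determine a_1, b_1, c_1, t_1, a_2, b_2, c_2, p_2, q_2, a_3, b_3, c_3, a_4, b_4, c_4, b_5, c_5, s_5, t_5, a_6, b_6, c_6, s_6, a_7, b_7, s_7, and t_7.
a_1 = 6.25; b_1 = 13.75; c_1 = 8.5; t_1 = 5.25; a_2 = 0.25; b_2 = 2.25; c_2 = 2.25; p_2 = 5.75; q_2 = 4; a_3 = 13; b_3 = 7.75; c_3 = 5.25; a_4 = 15; b_4 = 16.25; c_4 = 13.75; b_5 = 12.25; c_5 = 5.25; s_5 = 3; t_5 = 4.25; a_6 = 14.75; b_6 = 15.75; c_6 = 4.75; s_6 = 3; a_7 = 7; b_7 = 13.5; s_7 = 3.75; t_7 = 7.5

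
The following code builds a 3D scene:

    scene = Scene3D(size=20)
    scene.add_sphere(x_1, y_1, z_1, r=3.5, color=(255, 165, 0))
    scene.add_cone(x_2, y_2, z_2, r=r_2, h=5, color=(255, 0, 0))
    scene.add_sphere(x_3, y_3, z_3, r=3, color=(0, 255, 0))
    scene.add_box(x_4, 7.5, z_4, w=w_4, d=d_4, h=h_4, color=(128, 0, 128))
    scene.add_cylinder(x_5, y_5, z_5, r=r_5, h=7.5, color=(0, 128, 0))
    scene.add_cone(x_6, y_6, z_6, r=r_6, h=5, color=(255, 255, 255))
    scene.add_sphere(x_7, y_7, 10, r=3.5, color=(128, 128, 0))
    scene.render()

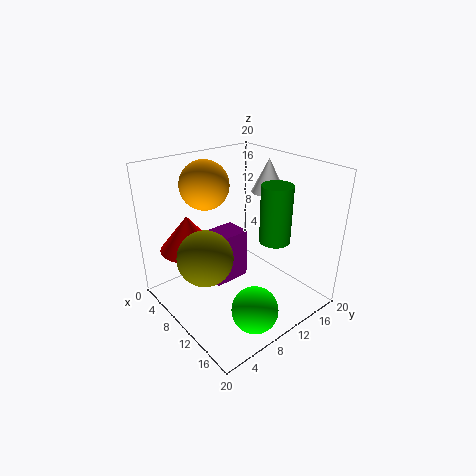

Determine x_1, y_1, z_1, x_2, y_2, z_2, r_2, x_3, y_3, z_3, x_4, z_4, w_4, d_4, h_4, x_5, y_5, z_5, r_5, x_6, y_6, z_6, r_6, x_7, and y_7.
x_1 = 4.5, y_1 = 8.5, z_1 = 16.5, x_2 = 5, y_2 = 5, z_2 = 8, r_2 = 4, x_3 = 17, y_3 = 7, z_3 = 3.5, x_4 = 4.5, z_4 = 2, w_4 = 4, d_4 = 5.5, h_4 = 7.5, x_5 = 15, y_5 = 12, z_5 = 11, r_5 = 2, x_6 = 8, y_6 = 17.5, z_6 = 14.5, r_6 = 2.5, x_7 = 11.5, y_7 = 3.5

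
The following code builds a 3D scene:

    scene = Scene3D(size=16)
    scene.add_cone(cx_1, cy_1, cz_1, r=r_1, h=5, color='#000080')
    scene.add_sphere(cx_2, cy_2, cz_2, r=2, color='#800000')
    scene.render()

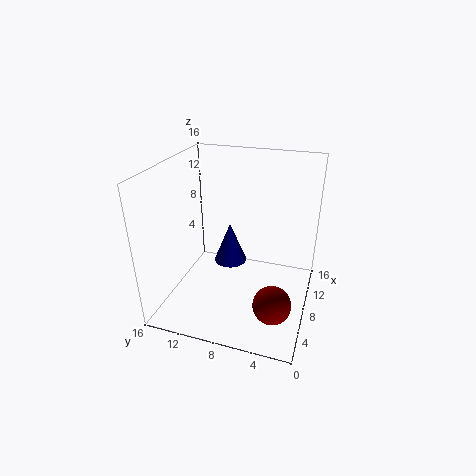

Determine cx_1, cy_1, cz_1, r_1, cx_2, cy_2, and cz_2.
cx_1 = 11
cy_1 = 10
cz_1 = 3
r_1 = 2
cx_2 = 4
cy_2 = 3
cz_2 = 3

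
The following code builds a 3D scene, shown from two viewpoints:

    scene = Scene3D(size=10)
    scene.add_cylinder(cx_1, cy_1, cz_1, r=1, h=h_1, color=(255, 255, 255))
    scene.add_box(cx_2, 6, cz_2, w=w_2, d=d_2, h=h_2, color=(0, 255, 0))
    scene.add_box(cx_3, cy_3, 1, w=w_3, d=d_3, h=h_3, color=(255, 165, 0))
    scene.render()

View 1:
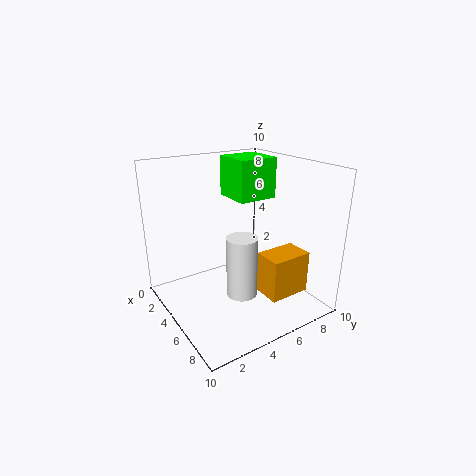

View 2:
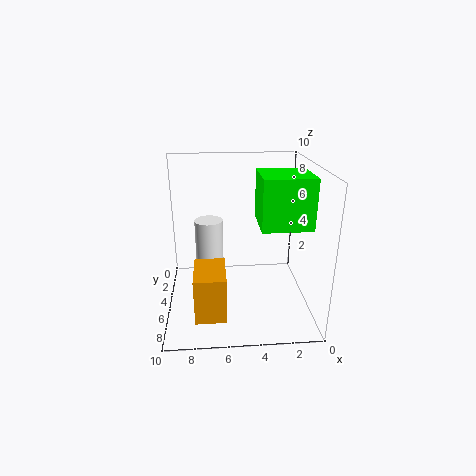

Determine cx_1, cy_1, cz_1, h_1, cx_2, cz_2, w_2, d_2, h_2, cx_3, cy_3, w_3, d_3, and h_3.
cx_1 = 7; cy_1 = 4; cz_1 = 2; h_1 = 4; cx_2 = 1; cz_2 = 7; w_2 = 3; d_2 = 3; h_2 = 3; cx_3 = 6; cy_3 = 6; w_3 = 2; d_3 = 3; h_3 = 3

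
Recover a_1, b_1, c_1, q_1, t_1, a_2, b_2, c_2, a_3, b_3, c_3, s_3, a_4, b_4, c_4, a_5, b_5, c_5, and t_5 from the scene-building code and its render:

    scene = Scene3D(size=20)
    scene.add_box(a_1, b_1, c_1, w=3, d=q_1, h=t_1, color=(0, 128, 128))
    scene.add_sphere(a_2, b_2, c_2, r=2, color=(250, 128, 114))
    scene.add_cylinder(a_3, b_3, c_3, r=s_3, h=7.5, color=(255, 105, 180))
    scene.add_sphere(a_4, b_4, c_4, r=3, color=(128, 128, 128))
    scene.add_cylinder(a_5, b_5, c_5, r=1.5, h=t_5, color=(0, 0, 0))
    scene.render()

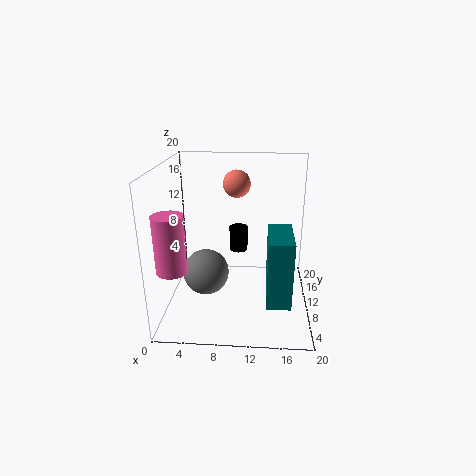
a_1 = 14
b_1 = 1.5
c_1 = 4.5
q_1 = 6.5
t_1 = 8.5
a_2 = 9.5
b_2 = 14.5
c_2 = 16.5
a_3 = 2
b_3 = 4.5
c_3 = 7.5
s_3 = 2
a_4 = 6
b_4 = 6.5
c_4 = 6.5
a_5 = 9.5
b_5 = 18
c_5 = 4.5
t_5 = 4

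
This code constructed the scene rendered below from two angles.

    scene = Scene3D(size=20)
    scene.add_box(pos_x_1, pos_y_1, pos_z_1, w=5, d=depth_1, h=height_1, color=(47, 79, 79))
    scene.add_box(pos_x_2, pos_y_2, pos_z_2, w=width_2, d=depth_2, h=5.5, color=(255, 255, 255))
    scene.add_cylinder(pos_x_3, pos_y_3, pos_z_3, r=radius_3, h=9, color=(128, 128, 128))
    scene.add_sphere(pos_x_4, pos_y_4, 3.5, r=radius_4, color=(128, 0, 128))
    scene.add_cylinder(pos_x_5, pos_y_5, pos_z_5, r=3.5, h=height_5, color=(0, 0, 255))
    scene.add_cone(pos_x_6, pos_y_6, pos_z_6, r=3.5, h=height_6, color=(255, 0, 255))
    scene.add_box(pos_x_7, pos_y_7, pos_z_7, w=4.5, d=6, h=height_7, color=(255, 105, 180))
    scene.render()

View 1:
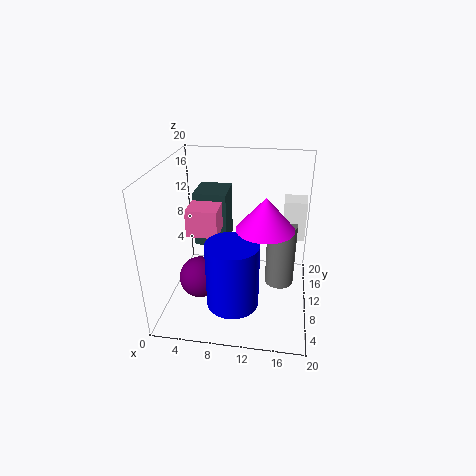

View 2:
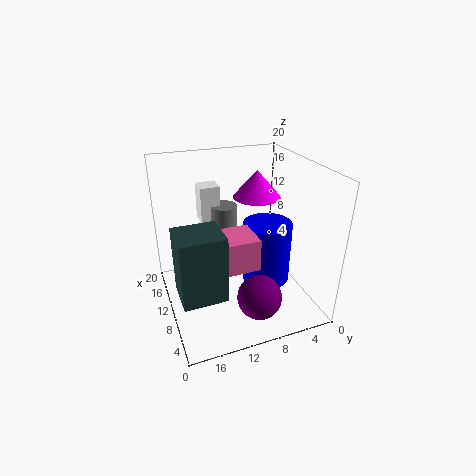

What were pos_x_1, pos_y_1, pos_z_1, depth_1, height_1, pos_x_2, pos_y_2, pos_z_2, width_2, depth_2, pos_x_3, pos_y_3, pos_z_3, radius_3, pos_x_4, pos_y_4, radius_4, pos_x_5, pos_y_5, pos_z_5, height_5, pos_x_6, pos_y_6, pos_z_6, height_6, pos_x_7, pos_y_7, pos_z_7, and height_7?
pos_x_1 = 2.5; pos_y_1 = 14; pos_z_1 = 6; depth_1 = 5.5; height_1 = 8.5; pos_x_2 = 16; pos_y_2 = 10.5; pos_z_2 = 10; width_2 = 3; depth_2 = 3; pos_x_3 = 16; pos_y_3 = 10; pos_z_3 = 3.5; radius_3 = 2; pos_x_4 = 4.5; pos_y_4 = 9; radius_4 = 3; pos_x_5 = 10; pos_y_5 = 5.5; pos_z_5 = 2.5; height_5 = 9; pos_x_6 = 14; pos_y_6 = 5.5; pos_z_6 = 14; height_6 = 4; pos_x_7 = 2.5; pos_y_7 = 10; pos_z_7 = 9.5; height_7 = 4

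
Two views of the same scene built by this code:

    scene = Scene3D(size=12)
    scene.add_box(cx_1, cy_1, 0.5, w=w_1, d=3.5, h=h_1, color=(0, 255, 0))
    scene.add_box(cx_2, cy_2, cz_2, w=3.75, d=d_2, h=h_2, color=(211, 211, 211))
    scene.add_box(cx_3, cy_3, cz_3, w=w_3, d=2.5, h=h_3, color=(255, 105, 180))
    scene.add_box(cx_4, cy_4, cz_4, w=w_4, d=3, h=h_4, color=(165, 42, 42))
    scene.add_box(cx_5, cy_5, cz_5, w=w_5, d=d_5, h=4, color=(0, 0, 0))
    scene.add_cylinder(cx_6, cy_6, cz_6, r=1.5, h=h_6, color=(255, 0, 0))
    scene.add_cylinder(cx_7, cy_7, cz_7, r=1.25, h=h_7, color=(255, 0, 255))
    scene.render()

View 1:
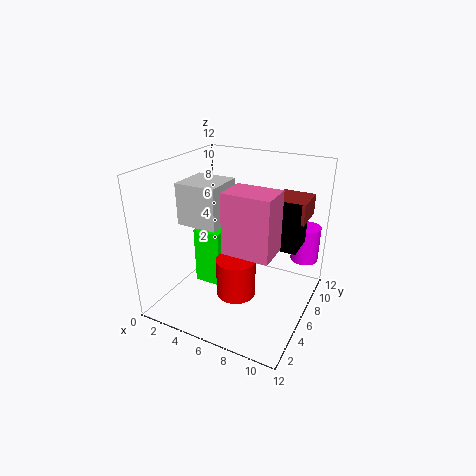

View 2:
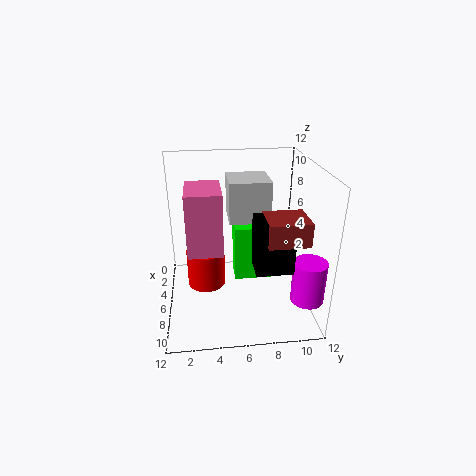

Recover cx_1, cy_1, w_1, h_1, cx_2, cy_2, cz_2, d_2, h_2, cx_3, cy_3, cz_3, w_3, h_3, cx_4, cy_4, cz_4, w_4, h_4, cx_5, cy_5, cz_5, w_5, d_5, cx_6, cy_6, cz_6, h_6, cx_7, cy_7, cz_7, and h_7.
cx_1 = 1.5
cy_1 = 6
w_1 = 2.5
h_1 = 5.25
cx_2 = 0.25
cy_2 = 5.5
cz_2 = 6.25
d_2 = 3.75
h_2 = 3.75
cx_3 = 6.75
cy_3 = 2
cz_3 = 6.75
w_3 = 3.5
h_3 = 4.5
cx_4 = 8.25
cy_4 = 7.5
cz_4 = 7.5
w_4 = 2.75
h_4 = 1.75
cx_5 = 8.5
cy_5 = 6.75
cz_5 = 5.25
w_5 = 2.25
d_5 = 2.75
cx_6 = 7.25
cy_6 = 3.25
cz_6 = 2.75
h_6 = 3
cx_7 = 10.5
cy_7 = 10.75
cz_7 = 2.75
h_7 = 3.25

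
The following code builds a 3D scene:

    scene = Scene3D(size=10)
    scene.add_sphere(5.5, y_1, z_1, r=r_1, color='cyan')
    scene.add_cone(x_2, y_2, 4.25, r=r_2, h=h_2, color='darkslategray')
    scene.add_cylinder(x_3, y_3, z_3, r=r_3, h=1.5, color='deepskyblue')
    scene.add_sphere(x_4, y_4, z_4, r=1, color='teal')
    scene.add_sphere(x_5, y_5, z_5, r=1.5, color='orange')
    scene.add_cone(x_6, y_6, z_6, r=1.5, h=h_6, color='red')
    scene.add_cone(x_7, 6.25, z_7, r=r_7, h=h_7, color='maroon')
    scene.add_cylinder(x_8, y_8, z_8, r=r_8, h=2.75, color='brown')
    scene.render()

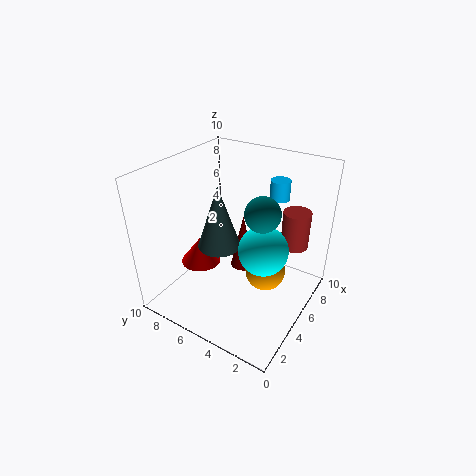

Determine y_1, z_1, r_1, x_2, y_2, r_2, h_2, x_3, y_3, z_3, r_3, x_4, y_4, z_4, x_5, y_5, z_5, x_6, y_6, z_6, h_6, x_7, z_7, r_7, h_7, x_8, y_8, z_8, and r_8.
y_1 = 3.25, z_1 = 4.25, r_1 = 1.75, x_2 = 4.5, y_2 = 6.25, r_2 = 1.5, h_2 = 4.5, x_3 = 9.25, y_3 = 4, z_3 = 6.5, r_3 = 0.75, x_4 = 2.75, y_4 = 2, z_4 = 8.75, x_5 = 6.5, y_5 = 3.5, z_5 = 1.75, x_6 = 4.75, y_6 = 8.25, z_6 = 2, h_6 = 2, x_7 = 7.75, z_7 = 0.5, r_7 = 1, h_7 = 4.5, x_8 = 8, y_8 = 2, z_8 = 3.75, r_8 = 1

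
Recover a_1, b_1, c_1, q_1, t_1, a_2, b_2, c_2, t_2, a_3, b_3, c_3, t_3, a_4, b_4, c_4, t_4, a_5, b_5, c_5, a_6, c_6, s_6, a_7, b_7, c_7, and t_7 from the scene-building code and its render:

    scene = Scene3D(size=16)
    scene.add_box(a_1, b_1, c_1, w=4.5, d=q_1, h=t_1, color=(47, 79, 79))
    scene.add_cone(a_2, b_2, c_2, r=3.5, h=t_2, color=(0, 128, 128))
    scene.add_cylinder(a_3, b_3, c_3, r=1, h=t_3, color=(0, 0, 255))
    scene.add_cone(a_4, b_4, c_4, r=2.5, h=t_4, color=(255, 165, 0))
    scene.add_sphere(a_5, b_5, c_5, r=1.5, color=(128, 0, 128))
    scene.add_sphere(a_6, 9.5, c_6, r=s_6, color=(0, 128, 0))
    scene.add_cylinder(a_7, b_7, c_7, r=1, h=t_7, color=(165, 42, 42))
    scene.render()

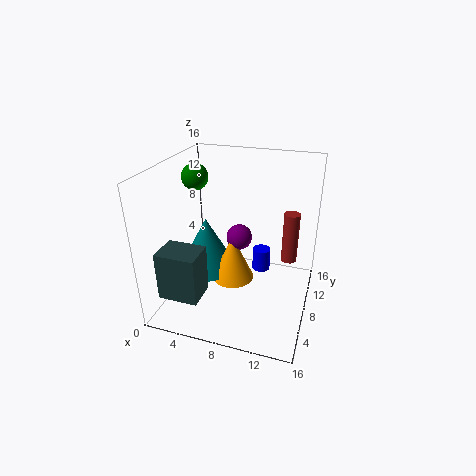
a_1 = 0.5; b_1 = 2.5; c_1 = 2; q_1 = 3.5; t_1 = 5.5; a_2 = 3.5; b_2 = 9.5; c_2 = 2.5; t_2 = 6.5; a_3 = 10.5; b_3 = 9; c_3 = 4; t_3 = 2.5; a_4 = 7; b_4 = 9; c_4 = 2; t_4 = 5.5; a_5 = 7.5; b_5 = 10; c_5 = 7; a_6 = 2.5; c_6 = 14; s_6 = 1.5; a_7 = 13; b_7 = 14; c_7 = 2.5; t_7 = 6.5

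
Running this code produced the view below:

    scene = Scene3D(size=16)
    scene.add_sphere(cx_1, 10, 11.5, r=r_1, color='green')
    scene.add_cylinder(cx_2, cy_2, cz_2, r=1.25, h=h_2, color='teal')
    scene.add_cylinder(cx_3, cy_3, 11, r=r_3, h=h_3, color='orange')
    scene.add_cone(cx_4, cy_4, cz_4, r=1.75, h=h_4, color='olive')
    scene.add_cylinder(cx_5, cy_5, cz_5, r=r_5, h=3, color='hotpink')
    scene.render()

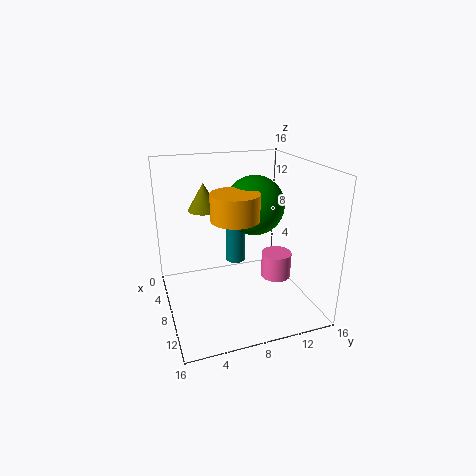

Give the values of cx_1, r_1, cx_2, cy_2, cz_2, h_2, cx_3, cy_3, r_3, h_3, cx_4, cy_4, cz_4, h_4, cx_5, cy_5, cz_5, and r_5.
cx_1 = 7.75
r_1 = 3.25
cx_2 = 2.75
cy_2 = 9.5
cz_2 = 2.5
h_2 = 6.75
cx_3 = 10
cy_3 = 7
r_3 = 2.5
h_3 = 2.75
cx_4 = 6
cy_4 = 4.75
cz_4 = 11
h_4 = 3
cx_5 = 8.25
cy_5 = 12.75
cz_5 = 2.5
r_5 = 1.75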